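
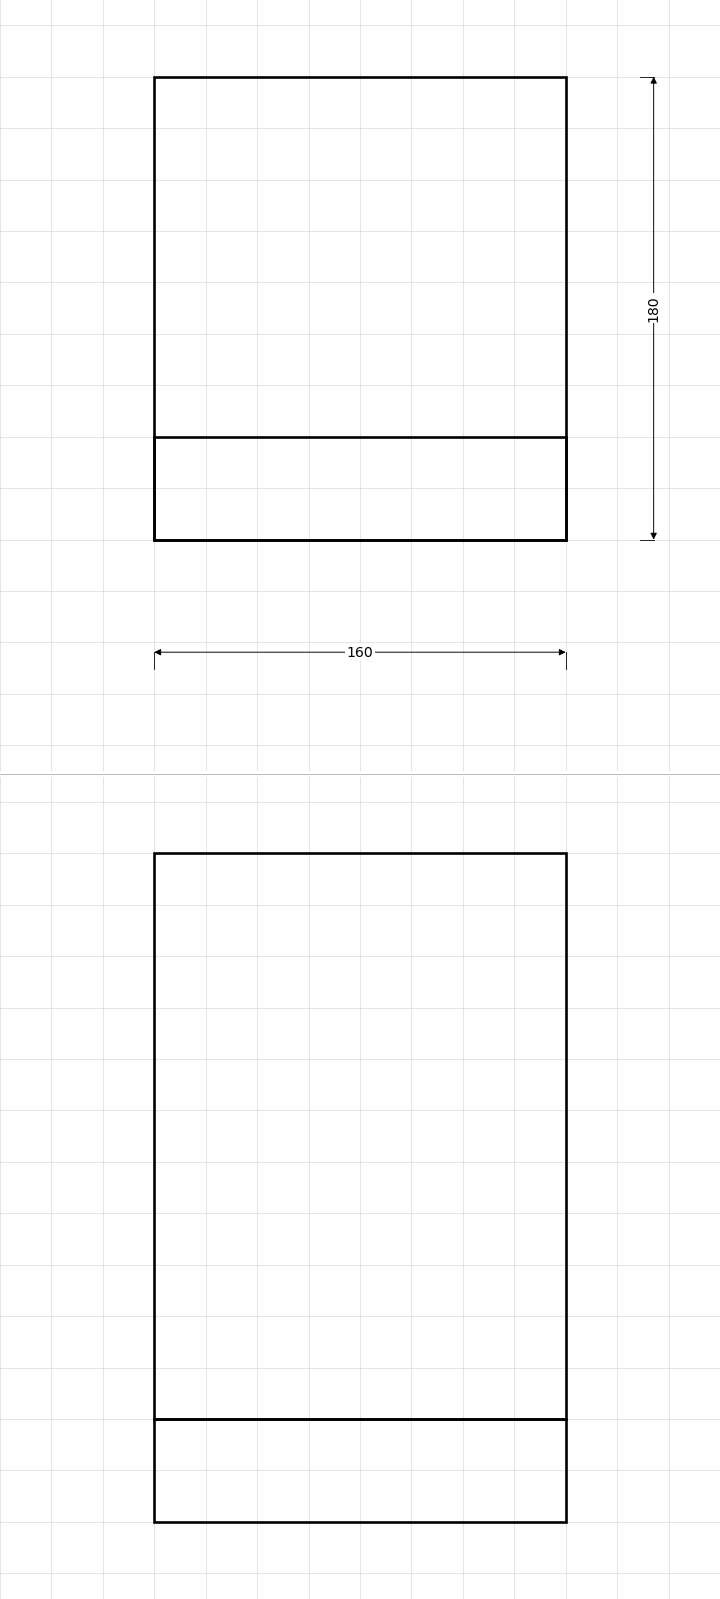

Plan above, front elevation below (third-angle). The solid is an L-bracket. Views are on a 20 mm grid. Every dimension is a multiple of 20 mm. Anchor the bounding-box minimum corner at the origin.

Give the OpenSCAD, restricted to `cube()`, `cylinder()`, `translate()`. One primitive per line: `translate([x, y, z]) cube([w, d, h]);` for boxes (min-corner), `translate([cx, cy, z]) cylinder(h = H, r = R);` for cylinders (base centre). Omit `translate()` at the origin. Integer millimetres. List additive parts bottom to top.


cube([160, 180, 40]);
translate([0, 0, 40]) cube([160, 40, 220]);


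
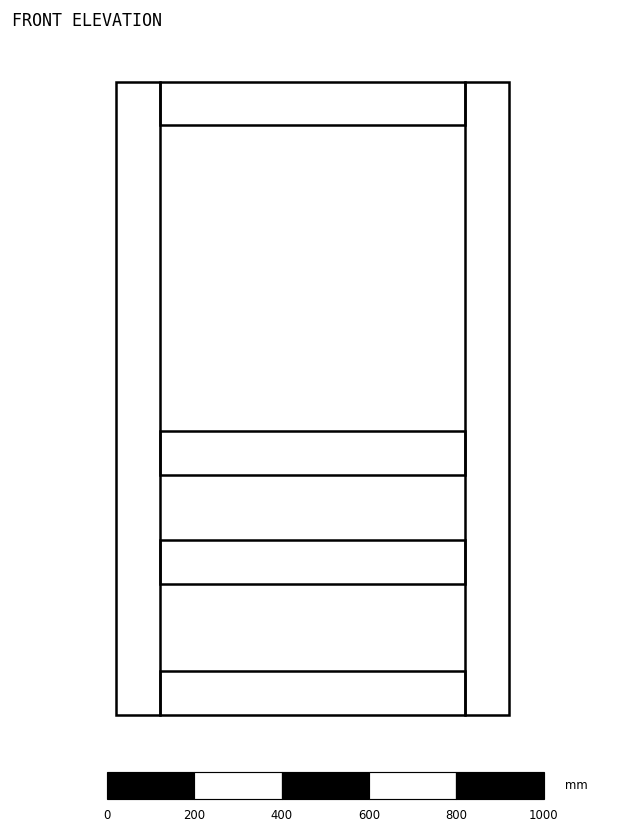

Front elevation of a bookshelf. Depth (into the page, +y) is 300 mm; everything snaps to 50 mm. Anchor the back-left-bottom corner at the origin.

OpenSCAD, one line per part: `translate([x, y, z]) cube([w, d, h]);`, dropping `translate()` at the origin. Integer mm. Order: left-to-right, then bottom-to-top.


cube([100, 300, 1450]);
translate([100, 0, 0]) cube([700, 300, 100]);
translate([100, 0, 300]) cube([700, 300, 100]);
translate([100, 0, 550]) cube([700, 300, 100]);
translate([100, 0, 1350]) cube([700, 300, 100]);
translate([800, 0, 0]) cube([100, 300, 1450]);


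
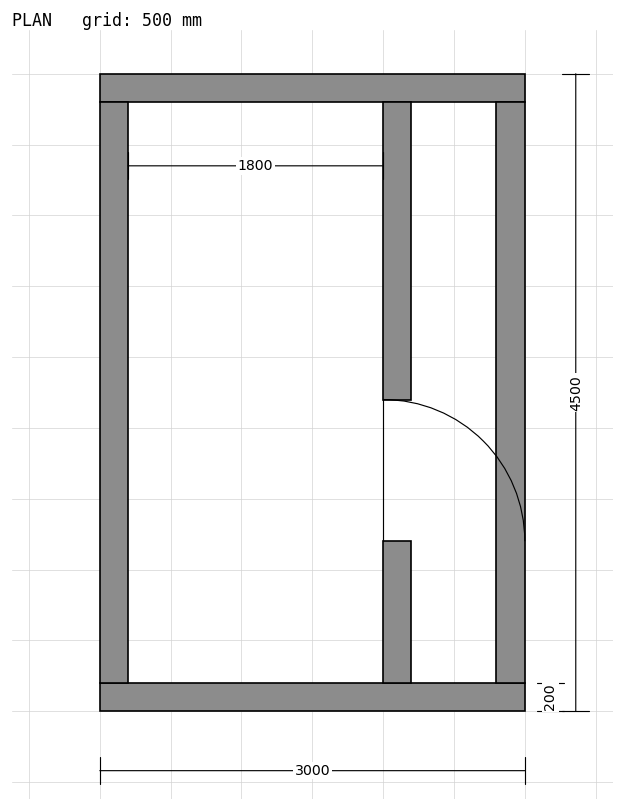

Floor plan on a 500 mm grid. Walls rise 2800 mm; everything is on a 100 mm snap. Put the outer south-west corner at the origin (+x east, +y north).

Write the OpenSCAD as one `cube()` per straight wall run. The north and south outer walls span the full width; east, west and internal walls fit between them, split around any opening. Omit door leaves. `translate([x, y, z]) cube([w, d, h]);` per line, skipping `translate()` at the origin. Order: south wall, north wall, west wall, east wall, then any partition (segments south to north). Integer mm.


cube([3000, 200, 2800]);
translate([0, 4300, 0]) cube([3000, 200, 2800]);
translate([0, 200, 0]) cube([200, 4100, 2800]);
translate([2800, 200, 0]) cube([200, 4100, 2800]);
translate([2000, 200, 0]) cube([200, 1000, 2800]);
translate([2000, 2200, 0]) cube([200, 2100, 2800]);


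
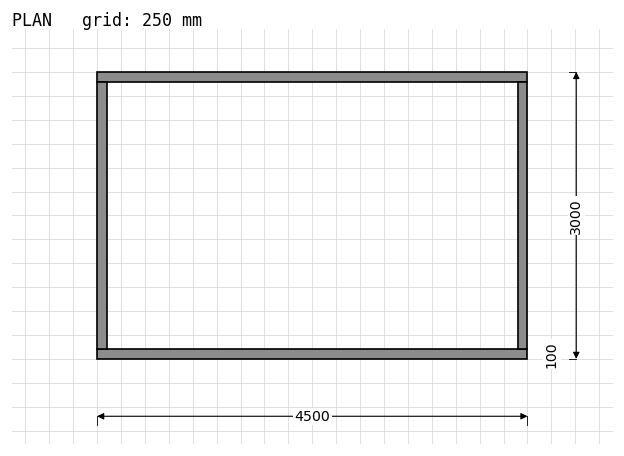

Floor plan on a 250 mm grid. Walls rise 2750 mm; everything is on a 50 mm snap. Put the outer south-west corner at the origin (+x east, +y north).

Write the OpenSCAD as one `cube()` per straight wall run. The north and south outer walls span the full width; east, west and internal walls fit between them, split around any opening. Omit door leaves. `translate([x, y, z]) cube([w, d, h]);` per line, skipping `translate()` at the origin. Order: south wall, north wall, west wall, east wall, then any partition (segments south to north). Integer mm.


cube([4500, 100, 2750]);
translate([0, 2900, 0]) cube([4500, 100, 2750]);
translate([0, 100, 0]) cube([100, 2800, 2750]);
translate([4400, 100, 0]) cube([100, 2800, 2750]);


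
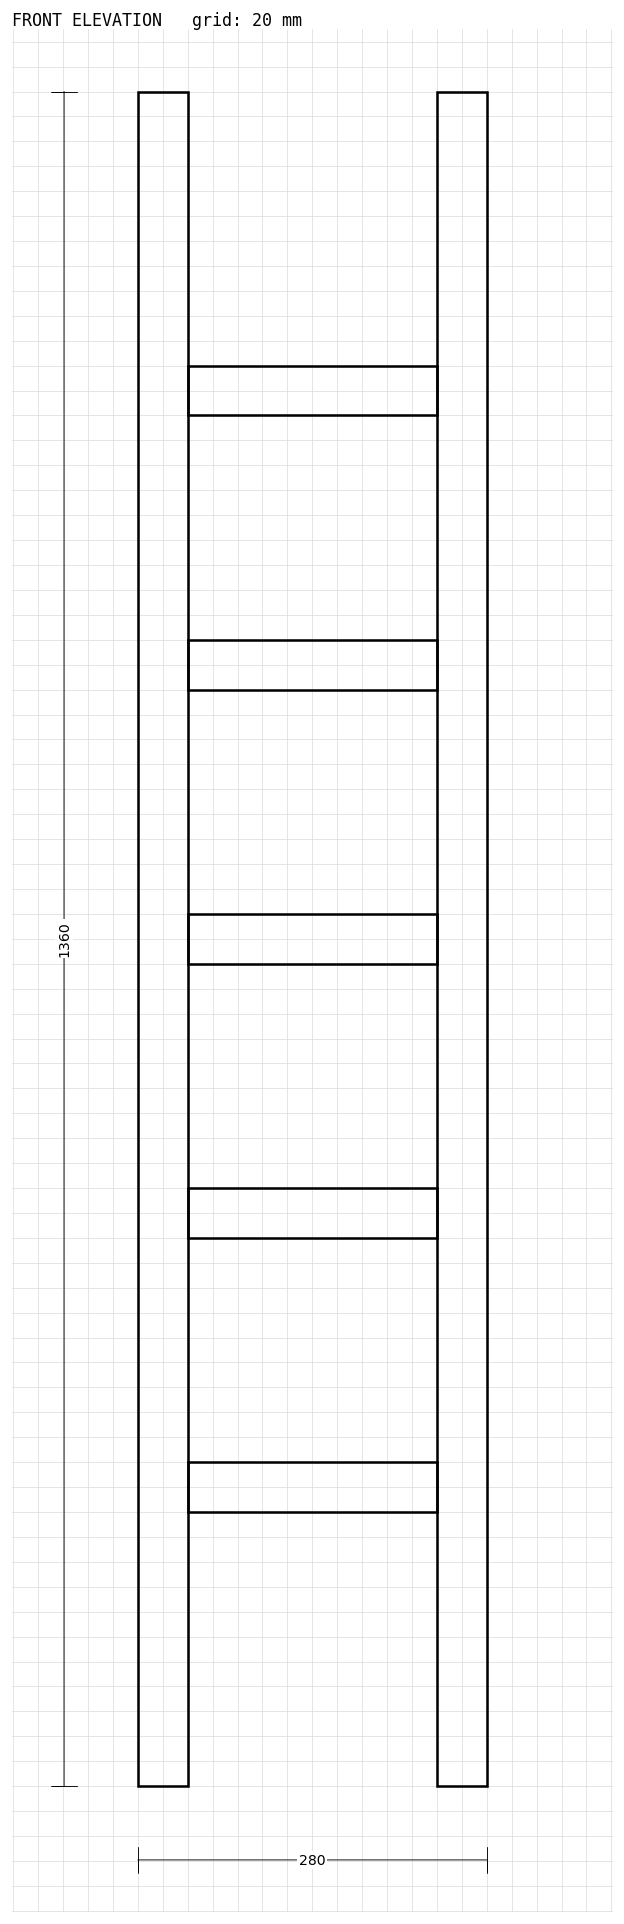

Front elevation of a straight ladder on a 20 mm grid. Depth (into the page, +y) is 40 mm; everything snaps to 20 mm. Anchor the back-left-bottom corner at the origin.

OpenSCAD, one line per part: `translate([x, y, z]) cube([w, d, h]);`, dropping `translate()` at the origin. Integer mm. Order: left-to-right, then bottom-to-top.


cube([40, 40, 1360]);
translate([40, 0, 220]) cube([200, 40, 40]);
translate([40, 0, 440]) cube([200, 40, 40]);
translate([40, 0, 660]) cube([200, 40, 40]);
translate([40, 0, 880]) cube([200, 40, 40]);
translate([40, 0, 1100]) cube([200, 40, 40]);
translate([240, 0, 0]) cube([40, 40, 1360]);


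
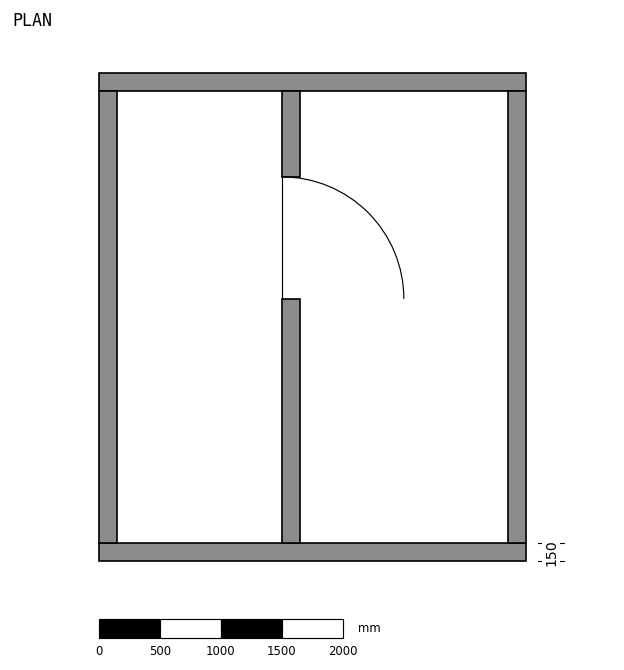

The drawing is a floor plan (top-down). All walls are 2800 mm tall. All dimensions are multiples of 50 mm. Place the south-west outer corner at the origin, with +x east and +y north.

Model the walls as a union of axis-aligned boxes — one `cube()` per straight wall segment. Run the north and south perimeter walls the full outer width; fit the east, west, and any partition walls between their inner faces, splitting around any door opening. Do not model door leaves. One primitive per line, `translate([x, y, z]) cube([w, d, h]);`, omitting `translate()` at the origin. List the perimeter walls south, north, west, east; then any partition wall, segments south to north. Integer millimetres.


cube([3500, 150, 2800]);
translate([0, 3850, 0]) cube([3500, 150, 2800]);
translate([0, 150, 0]) cube([150, 3700, 2800]);
translate([3350, 150, 0]) cube([150, 3700, 2800]);
translate([1500, 150, 0]) cube([150, 2000, 2800]);
translate([1500, 3150, 0]) cube([150, 700, 2800]);


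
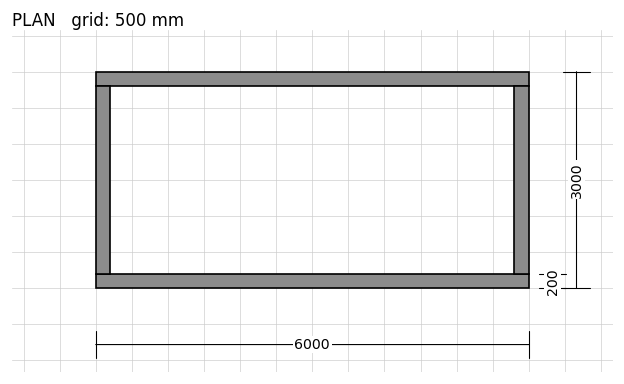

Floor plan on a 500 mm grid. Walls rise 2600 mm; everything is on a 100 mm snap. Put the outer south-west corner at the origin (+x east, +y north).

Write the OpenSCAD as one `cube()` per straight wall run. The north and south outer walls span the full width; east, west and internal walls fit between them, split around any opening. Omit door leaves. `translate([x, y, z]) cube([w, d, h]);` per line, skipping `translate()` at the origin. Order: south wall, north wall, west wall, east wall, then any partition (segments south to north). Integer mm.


cube([6000, 200, 2600]);
translate([0, 2800, 0]) cube([6000, 200, 2600]);
translate([0, 200, 0]) cube([200, 2600, 2600]);
translate([5800, 200, 0]) cube([200, 2600, 2600]);


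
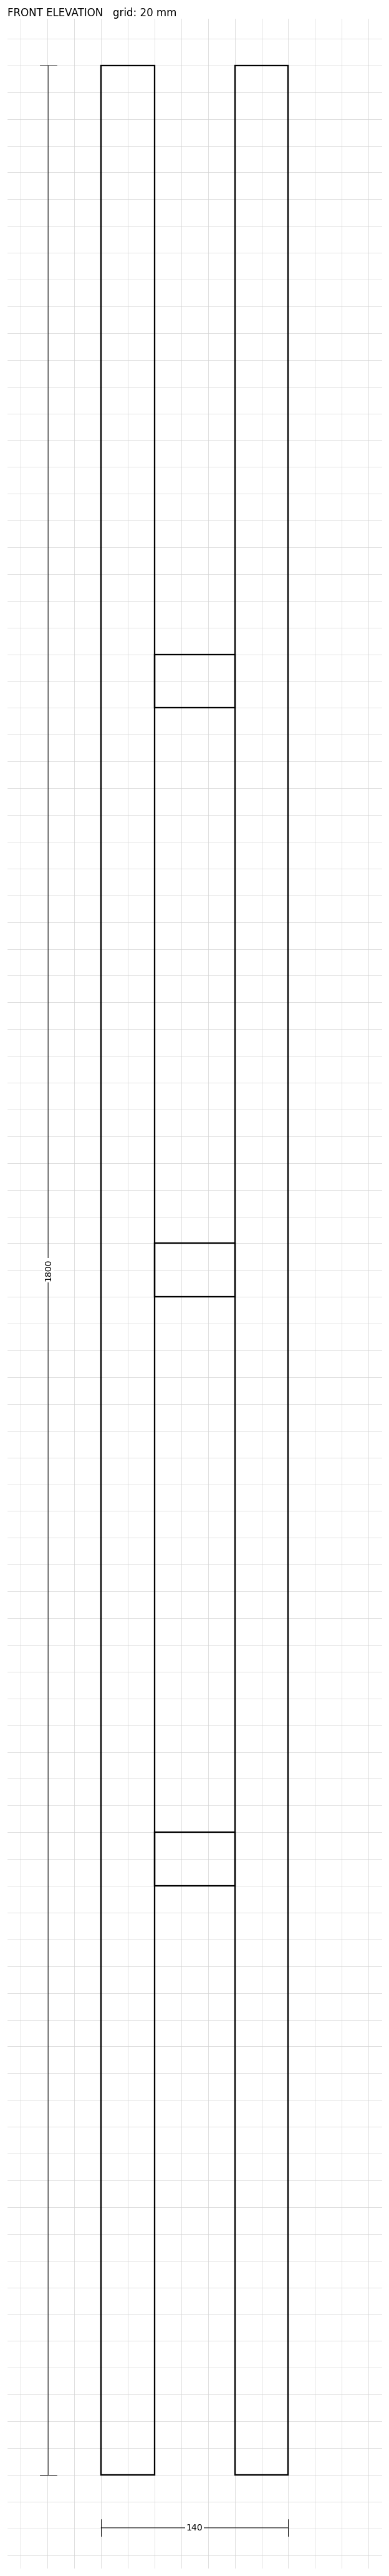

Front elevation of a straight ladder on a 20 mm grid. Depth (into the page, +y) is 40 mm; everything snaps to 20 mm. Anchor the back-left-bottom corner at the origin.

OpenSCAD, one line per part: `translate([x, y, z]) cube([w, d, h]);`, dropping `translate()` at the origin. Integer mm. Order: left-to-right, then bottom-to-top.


cube([40, 40, 1800]);
translate([40, 0, 440]) cube([60, 40, 40]);
translate([40, 0, 880]) cube([60, 40, 40]);
translate([40, 0, 1320]) cube([60, 40, 40]);
translate([100, 0, 0]) cube([40, 40, 1800]);


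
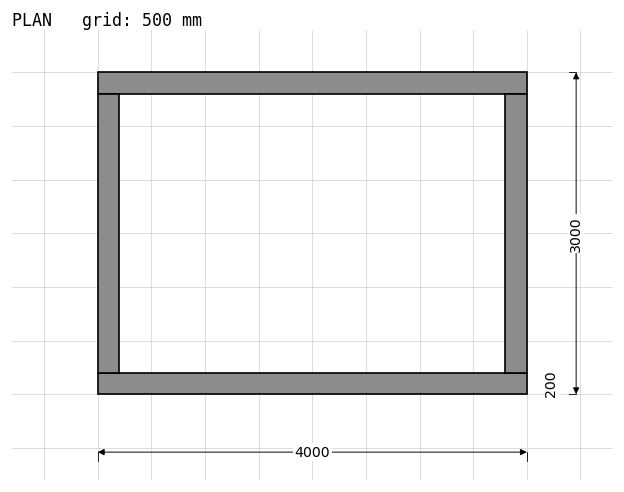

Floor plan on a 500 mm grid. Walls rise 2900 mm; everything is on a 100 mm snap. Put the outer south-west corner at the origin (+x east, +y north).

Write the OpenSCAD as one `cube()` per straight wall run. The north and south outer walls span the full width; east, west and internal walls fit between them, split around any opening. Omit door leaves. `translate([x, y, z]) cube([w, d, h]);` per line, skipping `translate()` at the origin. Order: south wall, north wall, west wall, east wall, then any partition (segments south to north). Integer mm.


cube([4000, 200, 2900]);
translate([0, 2800, 0]) cube([4000, 200, 2900]);
translate([0, 200, 0]) cube([200, 2600, 2900]);
translate([3800, 200, 0]) cube([200, 2600, 2900]);


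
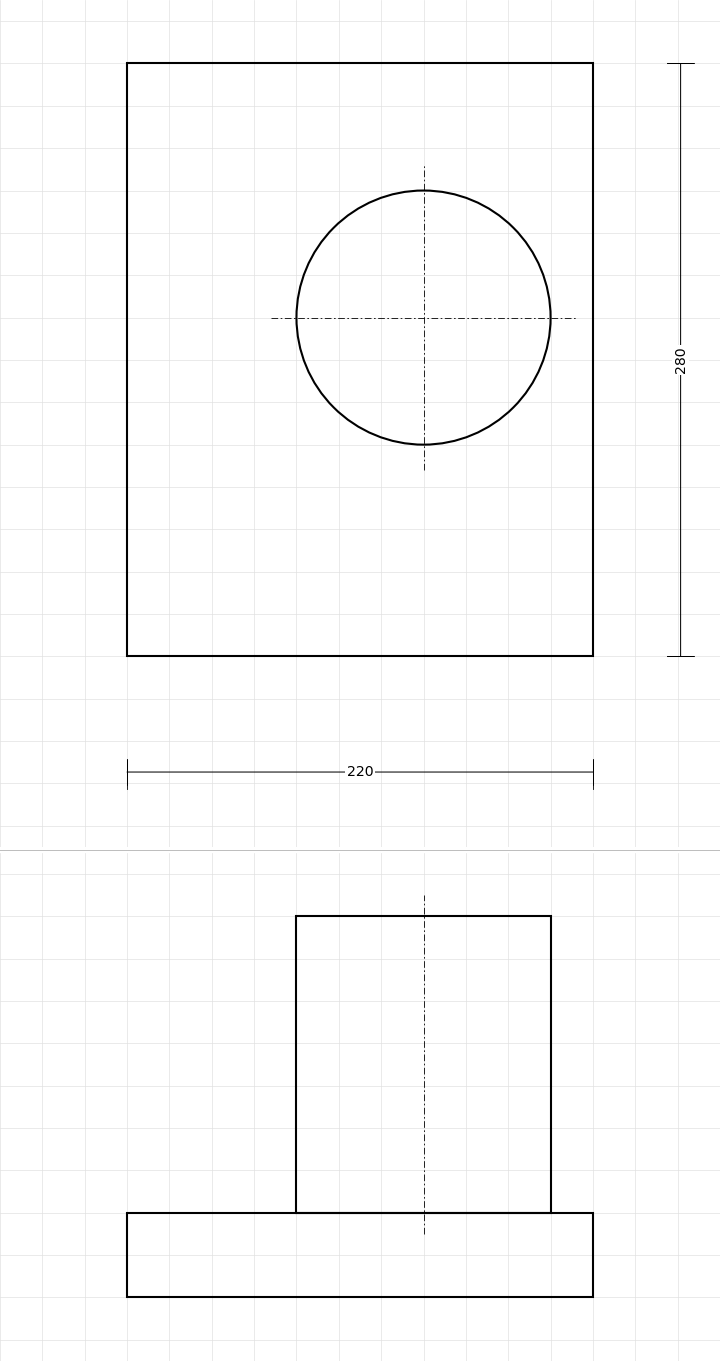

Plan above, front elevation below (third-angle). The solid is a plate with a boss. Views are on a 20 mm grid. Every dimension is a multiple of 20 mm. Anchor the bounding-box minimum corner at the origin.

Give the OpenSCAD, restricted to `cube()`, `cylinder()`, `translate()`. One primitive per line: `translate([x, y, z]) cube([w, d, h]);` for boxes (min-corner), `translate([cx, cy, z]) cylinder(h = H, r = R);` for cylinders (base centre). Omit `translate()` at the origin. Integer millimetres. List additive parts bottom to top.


cube([220, 280, 40]);
translate([140, 160, 40]) cylinder(h = 140, r = 60);


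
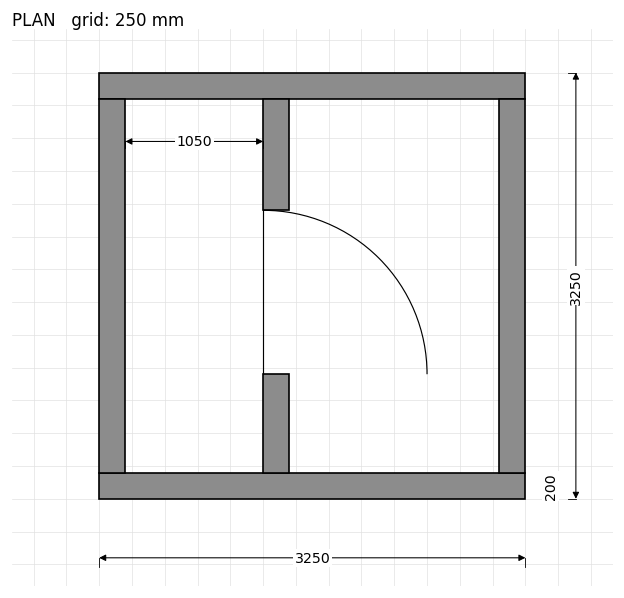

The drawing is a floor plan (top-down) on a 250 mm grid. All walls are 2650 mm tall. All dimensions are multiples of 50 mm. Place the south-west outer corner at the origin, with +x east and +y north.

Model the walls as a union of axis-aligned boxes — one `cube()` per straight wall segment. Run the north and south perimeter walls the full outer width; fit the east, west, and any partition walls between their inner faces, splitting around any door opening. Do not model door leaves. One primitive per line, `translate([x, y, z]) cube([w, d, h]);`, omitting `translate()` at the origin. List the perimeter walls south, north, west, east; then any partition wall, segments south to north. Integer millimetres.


cube([3250, 200, 2650]);
translate([0, 3050, 0]) cube([3250, 200, 2650]);
translate([0, 200, 0]) cube([200, 2850, 2650]);
translate([3050, 200, 0]) cube([200, 2850, 2650]);
translate([1250, 200, 0]) cube([200, 750, 2650]);
translate([1250, 2200, 0]) cube([200, 850, 2650]);


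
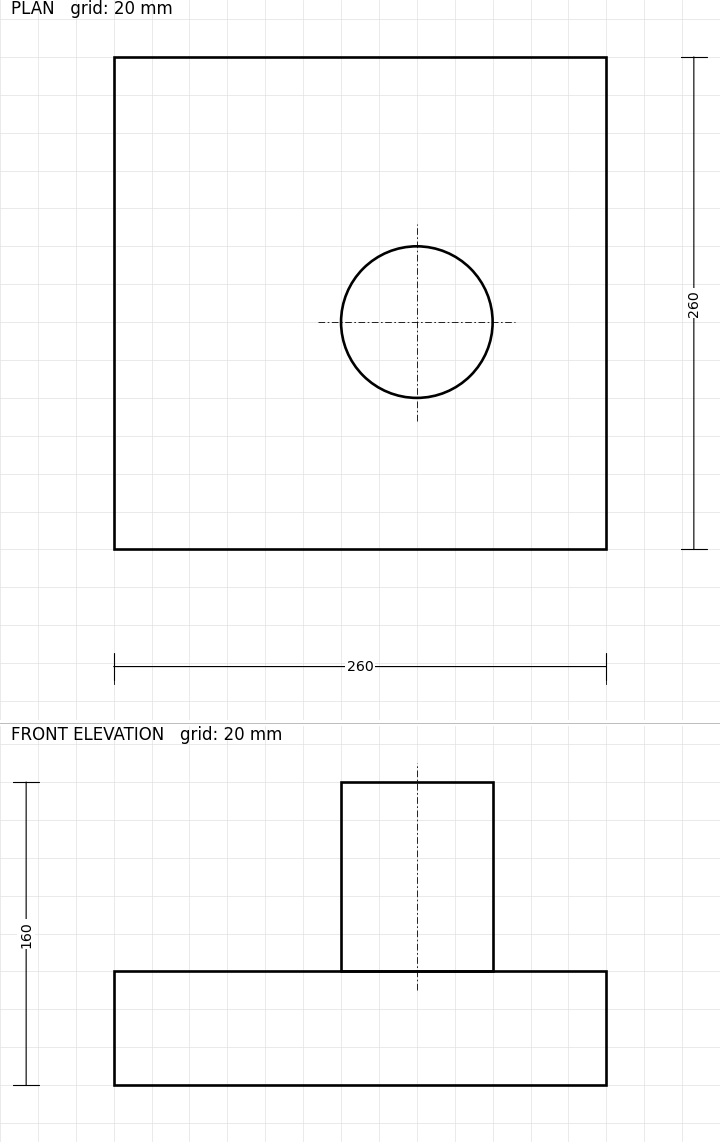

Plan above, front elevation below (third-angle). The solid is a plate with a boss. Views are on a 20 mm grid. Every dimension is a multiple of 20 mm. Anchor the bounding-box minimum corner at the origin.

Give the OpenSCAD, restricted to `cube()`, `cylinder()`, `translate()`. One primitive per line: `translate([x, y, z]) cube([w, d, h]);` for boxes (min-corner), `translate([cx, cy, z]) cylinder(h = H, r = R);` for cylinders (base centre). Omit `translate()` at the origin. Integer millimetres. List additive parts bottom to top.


cube([260, 260, 60]);
translate([160, 120, 60]) cylinder(h = 100, r = 40);


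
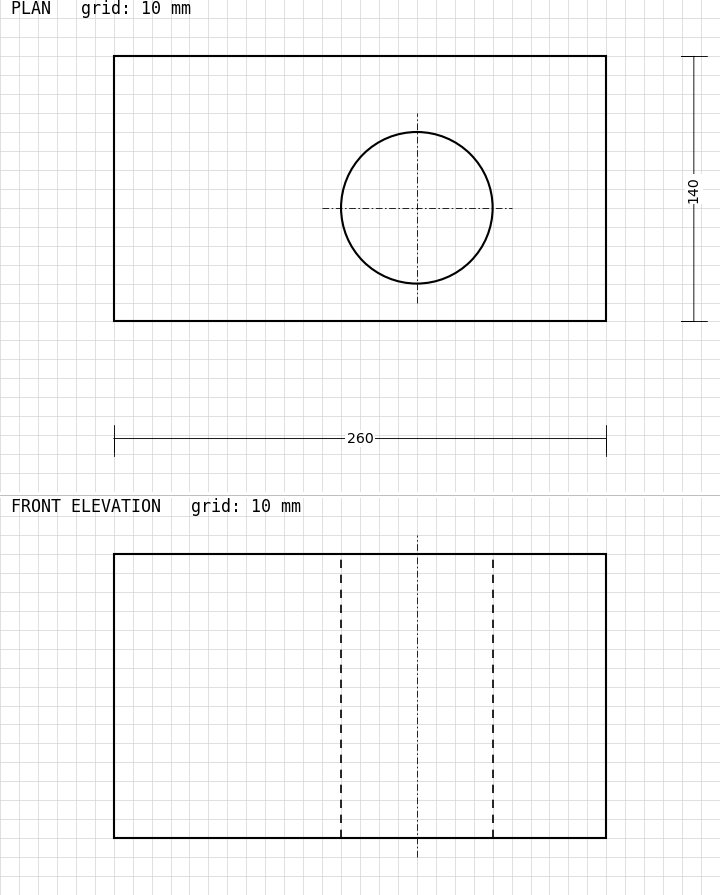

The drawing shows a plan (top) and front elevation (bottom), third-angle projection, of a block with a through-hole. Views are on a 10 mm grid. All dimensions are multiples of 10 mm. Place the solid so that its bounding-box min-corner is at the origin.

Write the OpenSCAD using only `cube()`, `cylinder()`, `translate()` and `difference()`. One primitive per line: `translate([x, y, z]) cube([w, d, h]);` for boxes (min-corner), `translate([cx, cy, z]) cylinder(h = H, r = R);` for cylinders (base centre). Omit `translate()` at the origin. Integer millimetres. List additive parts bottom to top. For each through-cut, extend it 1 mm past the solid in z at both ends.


difference() {
  cube([260, 140, 150]);
  translate([160, 60, -1]) cylinder(h = 152, r = 40);
}


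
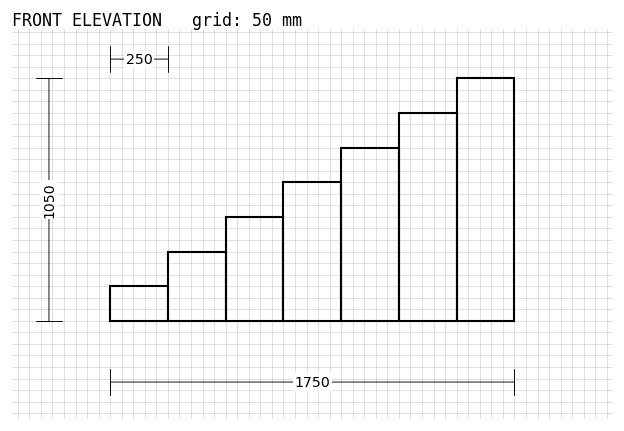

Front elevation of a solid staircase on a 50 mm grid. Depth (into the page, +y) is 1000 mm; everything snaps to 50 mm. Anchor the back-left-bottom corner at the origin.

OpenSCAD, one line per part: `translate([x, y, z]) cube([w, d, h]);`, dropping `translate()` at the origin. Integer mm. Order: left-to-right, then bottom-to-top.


cube([250, 1000, 150]);
translate([250, 0, 0]) cube([250, 1000, 300]);
translate([500, 0, 0]) cube([250, 1000, 450]);
translate([750, 0, 0]) cube([250, 1000, 600]);
translate([1000, 0, 0]) cube([250, 1000, 750]);
translate([1250, 0, 0]) cube([250, 1000, 900]);
translate([1500, 0, 0]) cube([250, 1000, 1050]);


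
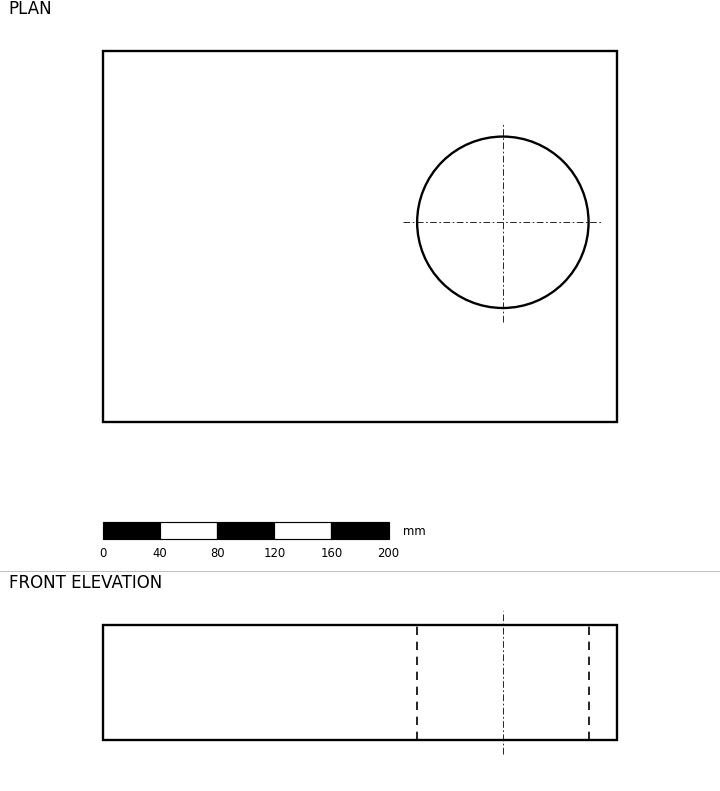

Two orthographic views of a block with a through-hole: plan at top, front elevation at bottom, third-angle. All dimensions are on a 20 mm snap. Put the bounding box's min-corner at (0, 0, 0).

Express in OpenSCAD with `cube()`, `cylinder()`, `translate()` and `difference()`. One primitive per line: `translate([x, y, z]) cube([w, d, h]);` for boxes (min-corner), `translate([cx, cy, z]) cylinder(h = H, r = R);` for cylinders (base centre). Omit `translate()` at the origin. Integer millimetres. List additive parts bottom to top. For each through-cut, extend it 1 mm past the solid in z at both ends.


difference() {
  cube([360, 260, 80]);
  translate([280, 140, -1]) cylinder(h = 82, r = 60);
}


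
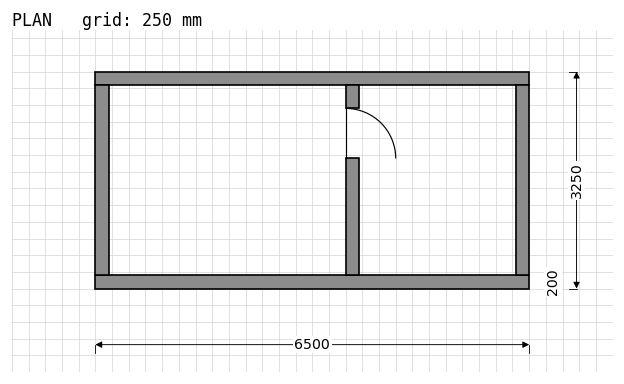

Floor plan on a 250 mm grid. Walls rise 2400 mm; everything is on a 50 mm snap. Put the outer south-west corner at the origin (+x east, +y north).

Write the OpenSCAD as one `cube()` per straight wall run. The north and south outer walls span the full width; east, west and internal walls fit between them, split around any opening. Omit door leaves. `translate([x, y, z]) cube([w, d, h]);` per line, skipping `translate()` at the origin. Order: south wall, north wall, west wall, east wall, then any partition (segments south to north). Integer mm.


cube([6500, 200, 2400]);
translate([0, 3050, 0]) cube([6500, 200, 2400]);
translate([0, 200, 0]) cube([200, 2850, 2400]);
translate([6300, 200, 0]) cube([200, 2850, 2400]);
translate([3750, 200, 0]) cube([200, 1750, 2400]);
translate([3750, 2700, 0]) cube([200, 350, 2400]);


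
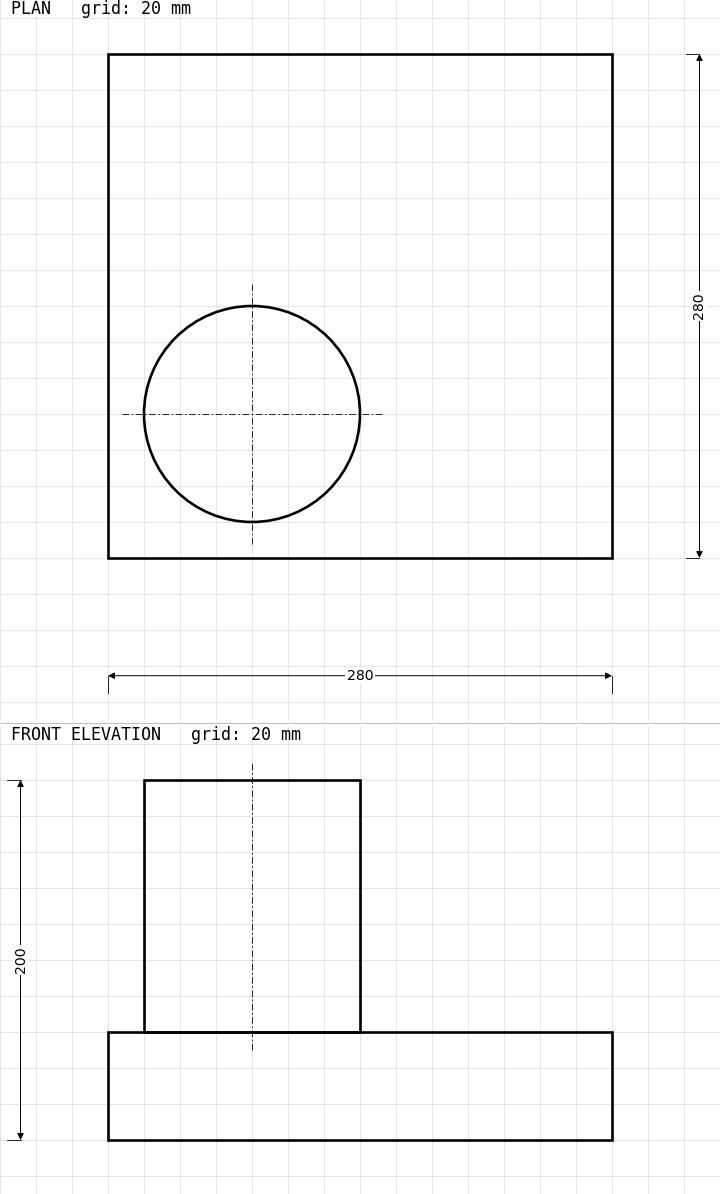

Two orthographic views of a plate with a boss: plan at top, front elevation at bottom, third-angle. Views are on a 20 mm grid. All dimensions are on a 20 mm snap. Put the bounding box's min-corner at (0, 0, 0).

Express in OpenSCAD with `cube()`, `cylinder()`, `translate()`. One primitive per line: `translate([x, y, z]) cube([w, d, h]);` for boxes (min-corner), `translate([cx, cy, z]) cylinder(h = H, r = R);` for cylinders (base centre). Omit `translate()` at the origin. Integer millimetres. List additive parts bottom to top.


cube([280, 280, 60]);
translate([80, 80, 60]) cylinder(h = 140, r = 60);


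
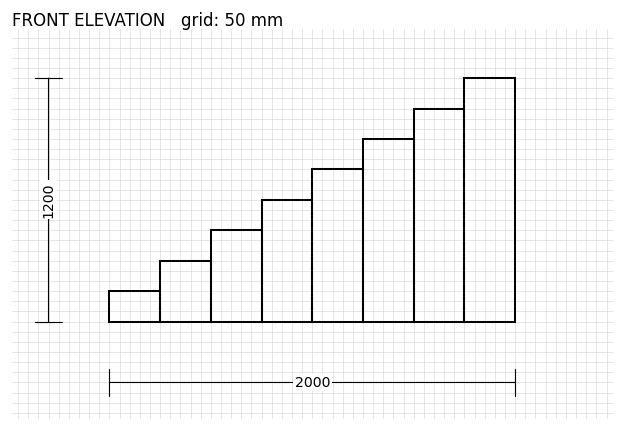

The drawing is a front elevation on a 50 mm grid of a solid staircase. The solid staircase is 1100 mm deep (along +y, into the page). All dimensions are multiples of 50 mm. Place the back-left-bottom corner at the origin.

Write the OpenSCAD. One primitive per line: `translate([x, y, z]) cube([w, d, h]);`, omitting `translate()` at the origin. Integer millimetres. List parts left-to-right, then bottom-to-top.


cube([250, 1100, 150]);
translate([250, 0, 0]) cube([250, 1100, 300]);
translate([500, 0, 0]) cube([250, 1100, 450]);
translate([750, 0, 0]) cube([250, 1100, 600]);
translate([1000, 0, 0]) cube([250, 1100, 750]);
translate([1250, 0, 0]) cube([250, 1100, 900]);
translate([1500, 0, 0]) cube([250, 1100, 1050]);
translate([1750, 0, 0]) cube([250, 1100, 1200]);


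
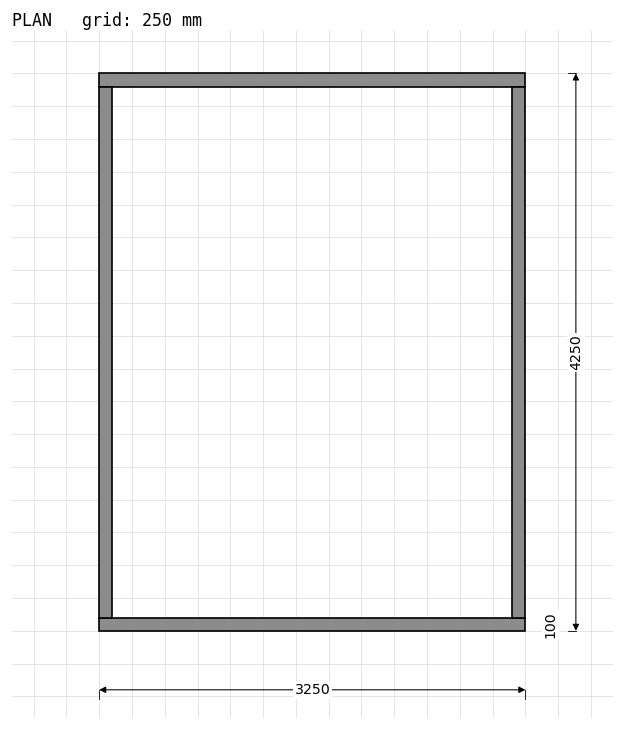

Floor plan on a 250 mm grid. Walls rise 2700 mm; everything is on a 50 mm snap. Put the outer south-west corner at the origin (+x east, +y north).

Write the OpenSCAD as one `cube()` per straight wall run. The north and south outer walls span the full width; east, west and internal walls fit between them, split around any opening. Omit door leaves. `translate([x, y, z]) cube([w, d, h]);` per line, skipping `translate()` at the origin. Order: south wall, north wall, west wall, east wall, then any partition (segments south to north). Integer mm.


cube([3250, 100, 2700]);
translate([0, 4150, 0]) cube([3250, 100, 2700]);
translate([0, 100, 0]) cube([100, 4050, 2700]);
translate([3150, 100, 0]) cube([100, 4050, 2700]);


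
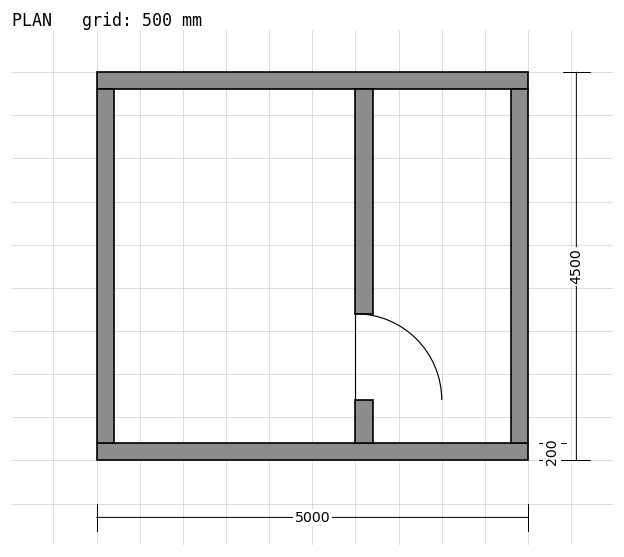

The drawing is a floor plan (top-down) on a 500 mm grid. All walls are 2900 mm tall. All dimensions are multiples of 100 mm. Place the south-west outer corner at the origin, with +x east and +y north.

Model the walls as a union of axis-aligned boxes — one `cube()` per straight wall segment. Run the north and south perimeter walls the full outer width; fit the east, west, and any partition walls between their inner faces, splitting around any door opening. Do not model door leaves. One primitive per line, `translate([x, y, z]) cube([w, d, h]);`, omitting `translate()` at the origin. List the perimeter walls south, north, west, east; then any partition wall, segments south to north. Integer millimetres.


cube([5000, 200, 2900]);
translate([0, 4300, 0]) cube([5000, 200, 2900]);
translate([0, 200, 0]) cube([200, 4100, 2900]);
translate([4800, 200, 0]) cube([200, 4100, 2900]);
translate([3000, 200, 0]) cube([200, 500, 2900]);
translate([3000, 1700, 0]) cube([200, 2600, 2900]);


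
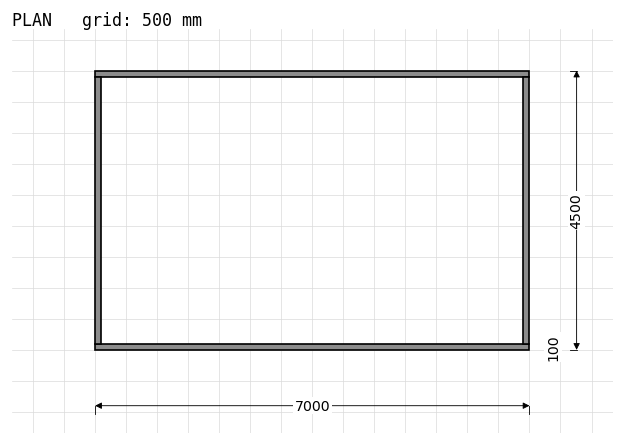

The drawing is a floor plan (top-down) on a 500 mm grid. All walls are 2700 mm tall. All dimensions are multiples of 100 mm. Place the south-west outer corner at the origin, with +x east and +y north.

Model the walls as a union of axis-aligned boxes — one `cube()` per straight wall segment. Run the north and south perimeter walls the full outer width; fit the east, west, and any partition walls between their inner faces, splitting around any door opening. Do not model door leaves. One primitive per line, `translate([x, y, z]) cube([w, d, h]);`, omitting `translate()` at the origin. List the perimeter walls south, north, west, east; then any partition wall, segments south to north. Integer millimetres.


cube([7000, 100, 2700]);
translate([0, 4400, 0]) cube([7000, 100, 2700]);
translate([0, 100, 0]) cube([100, 4300, 2700]);
translate([6900, 100, 0]) cube([100, 4300, 2700]);


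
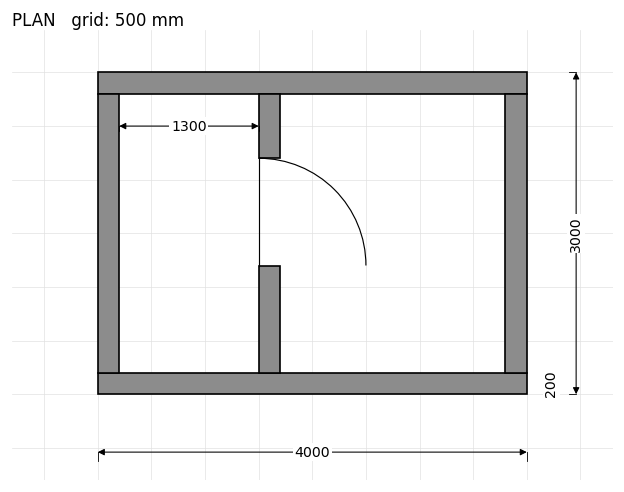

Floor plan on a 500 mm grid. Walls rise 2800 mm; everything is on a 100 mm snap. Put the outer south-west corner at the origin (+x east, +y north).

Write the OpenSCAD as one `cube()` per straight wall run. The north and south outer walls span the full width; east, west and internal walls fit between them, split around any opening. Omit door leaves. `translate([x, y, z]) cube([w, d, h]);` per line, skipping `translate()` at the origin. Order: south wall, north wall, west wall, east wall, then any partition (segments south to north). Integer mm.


cube([4000, 200, 2800]);
translate([0, 2800, 0]) cube([4000, 200, 2800]);
translate([0, 200, 0]) cube([200, 2600, 2800]);
translate([3800, 200, 0]) cube([200, 2600, 2800]);
translate([1500, 200, 0]) cube([200, 1000, 2800]);
translate([1500, 2200, 0]) cube([200, 600, 2800]);


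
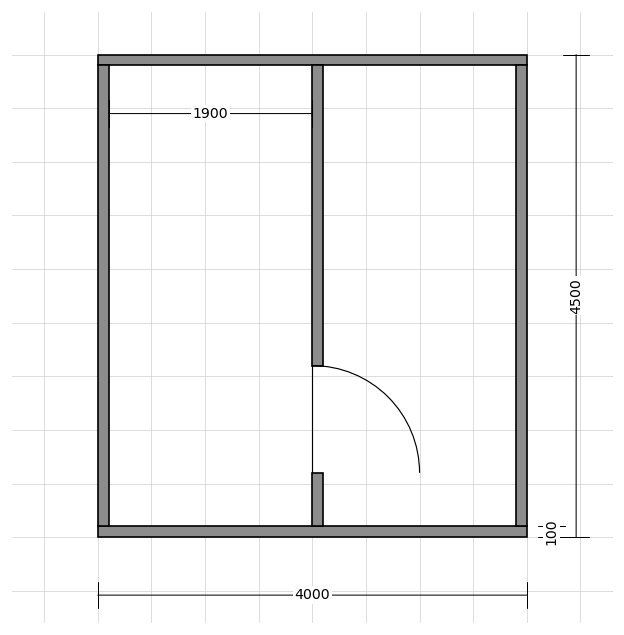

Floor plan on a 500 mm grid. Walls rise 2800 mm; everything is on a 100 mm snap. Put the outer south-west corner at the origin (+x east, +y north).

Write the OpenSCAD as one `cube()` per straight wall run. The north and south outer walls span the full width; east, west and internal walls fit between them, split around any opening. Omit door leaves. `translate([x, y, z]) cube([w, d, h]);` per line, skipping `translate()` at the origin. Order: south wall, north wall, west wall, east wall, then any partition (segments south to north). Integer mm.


cube([4000, 100, 2800]);
translate([0, 4400, 0]) cube([4000, 100, 2800]);
translate([0, 100, 0]) cube([100, 4300, 2800]);
translate([3900, 100, 0]) cube([100, 4300, 2800]);
translate([2000, 100, 0]) cube([100, 500, 2800]);
translate([2000, 1600, 0]) cube([100, 2800, 2800]);


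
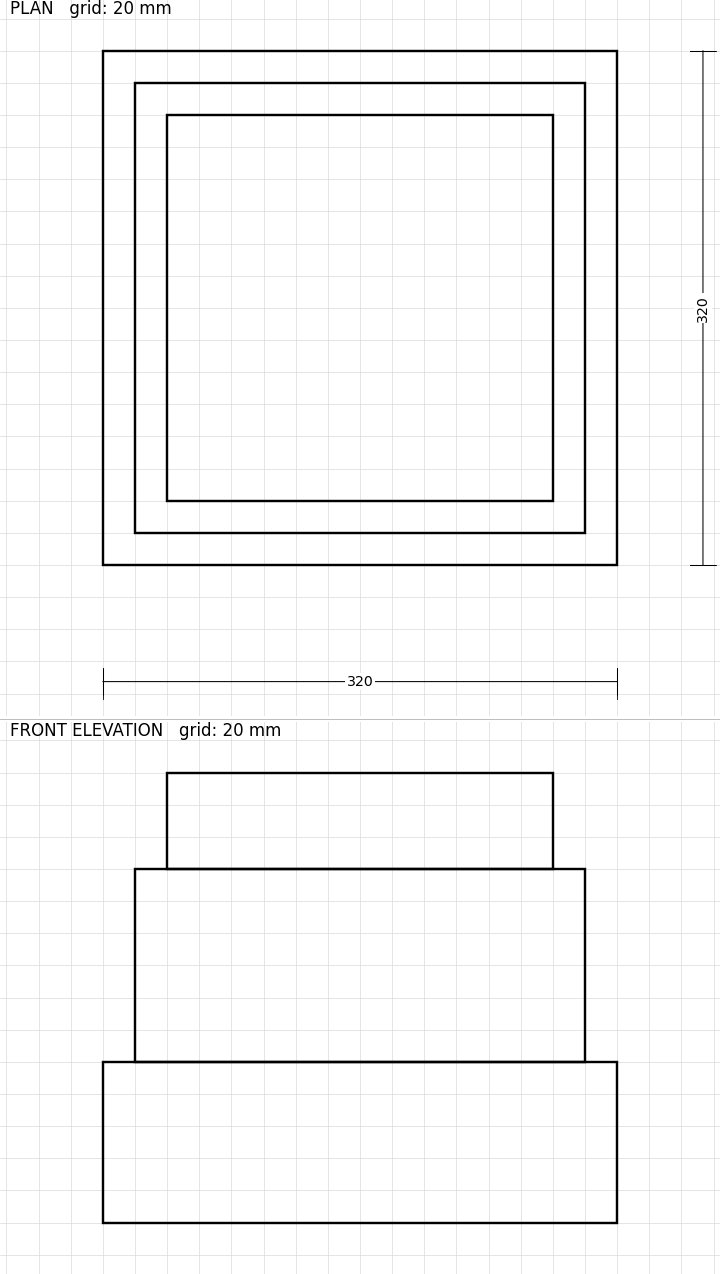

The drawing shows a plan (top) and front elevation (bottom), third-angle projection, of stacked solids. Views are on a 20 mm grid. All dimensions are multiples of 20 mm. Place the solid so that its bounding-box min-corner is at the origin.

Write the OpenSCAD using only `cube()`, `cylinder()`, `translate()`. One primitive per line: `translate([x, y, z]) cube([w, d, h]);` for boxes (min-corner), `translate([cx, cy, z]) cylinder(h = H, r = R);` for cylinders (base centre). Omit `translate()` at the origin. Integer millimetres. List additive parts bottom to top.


cube([320, 320, 100]);
translate([20, 20, 100]) cube([280, 280, 120]);
translate([40, 40, 220]) cube([240, 240, 60]);


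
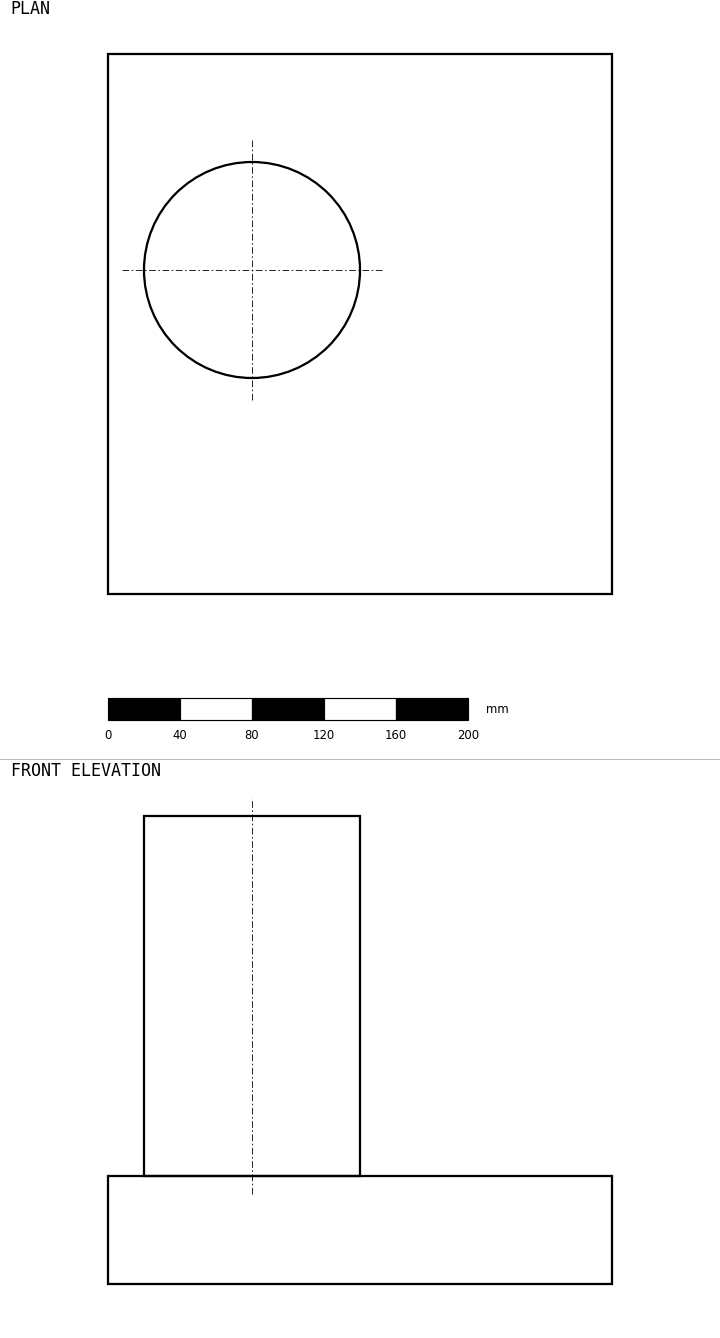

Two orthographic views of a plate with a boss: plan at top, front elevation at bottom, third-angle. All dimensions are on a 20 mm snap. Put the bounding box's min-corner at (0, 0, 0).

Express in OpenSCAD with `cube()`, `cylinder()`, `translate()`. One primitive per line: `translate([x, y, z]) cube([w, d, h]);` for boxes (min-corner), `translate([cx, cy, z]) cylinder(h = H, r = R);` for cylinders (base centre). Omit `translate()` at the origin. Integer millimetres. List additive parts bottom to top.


cube([280, 300, 60]);
translate([80, 180, 60]) cylinder(h = 200, r = 60);


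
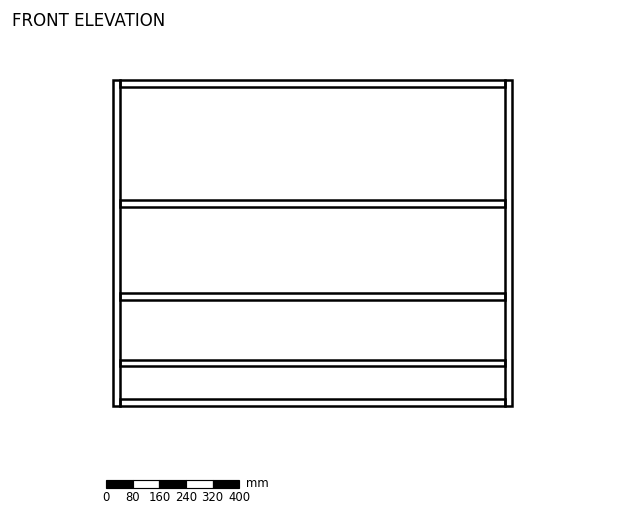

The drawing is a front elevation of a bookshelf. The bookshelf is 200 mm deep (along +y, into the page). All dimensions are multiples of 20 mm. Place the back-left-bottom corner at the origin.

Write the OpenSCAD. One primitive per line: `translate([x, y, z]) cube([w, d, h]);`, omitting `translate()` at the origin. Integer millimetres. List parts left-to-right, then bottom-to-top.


cube([20, 200, 980]);
translate([20, 0, 0]) cube([1160, 200, 20]);
translate([20, 0, 120]) cube([1160, 200, 20]);
translate([20, 0, 320]) cube([1160, 200, 20]);
translate([20, 0, 600]) cube([1160, 200, 20]);
translate([20, 0, 960]) cube([1160, 200, 20]);
translate([1180, 0, 0]) cube([20, 200, 980]);


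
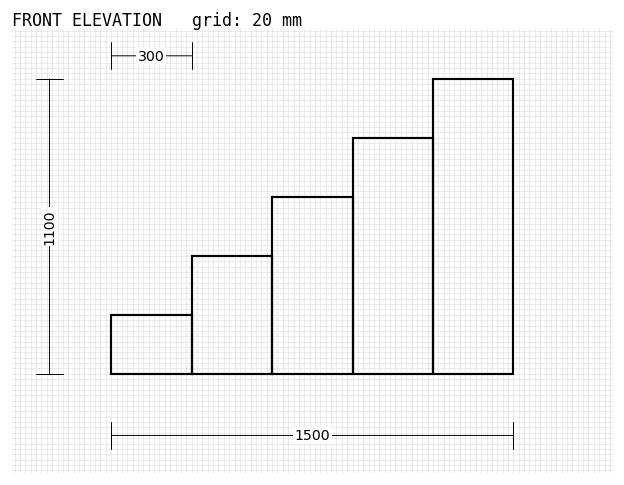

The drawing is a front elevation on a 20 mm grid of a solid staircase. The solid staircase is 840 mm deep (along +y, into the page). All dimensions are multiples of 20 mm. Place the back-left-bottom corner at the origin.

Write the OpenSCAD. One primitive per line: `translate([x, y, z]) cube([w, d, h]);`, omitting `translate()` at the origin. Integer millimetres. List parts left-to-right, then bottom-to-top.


cube([300, 840, 220]);
translate([300, 0, 0]) cube([300, 840, 440]);
translate([600, 0, 0]) cube([300, 840, 660]);
translate([900, 0, 0]) cube([300, 840, 880]);
translate([1200, 0, 0]) cube([300, 840, 1100]);


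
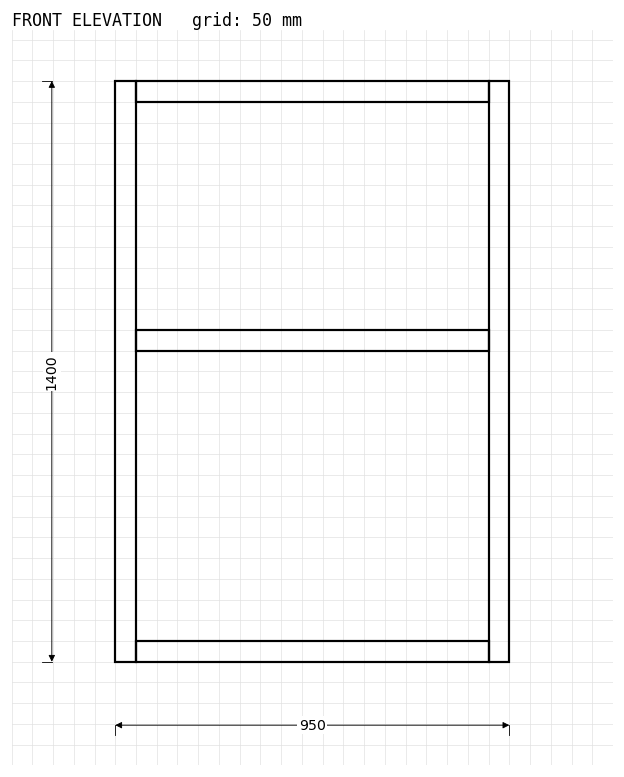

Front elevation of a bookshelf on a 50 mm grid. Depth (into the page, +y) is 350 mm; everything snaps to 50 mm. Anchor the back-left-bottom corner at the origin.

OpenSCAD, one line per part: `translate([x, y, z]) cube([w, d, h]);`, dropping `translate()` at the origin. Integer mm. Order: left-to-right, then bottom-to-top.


cube([50, 350, 1400]);
translate([50, 0, 0]) cube([850, 350, 50]);
translate([50, 0, 750]) cube([850, 350, 50]);
translate([50, 0, 1350]) cube([850, 350, 50]);
translate([900, 0, 0]) cube([50, 350, 1400]);


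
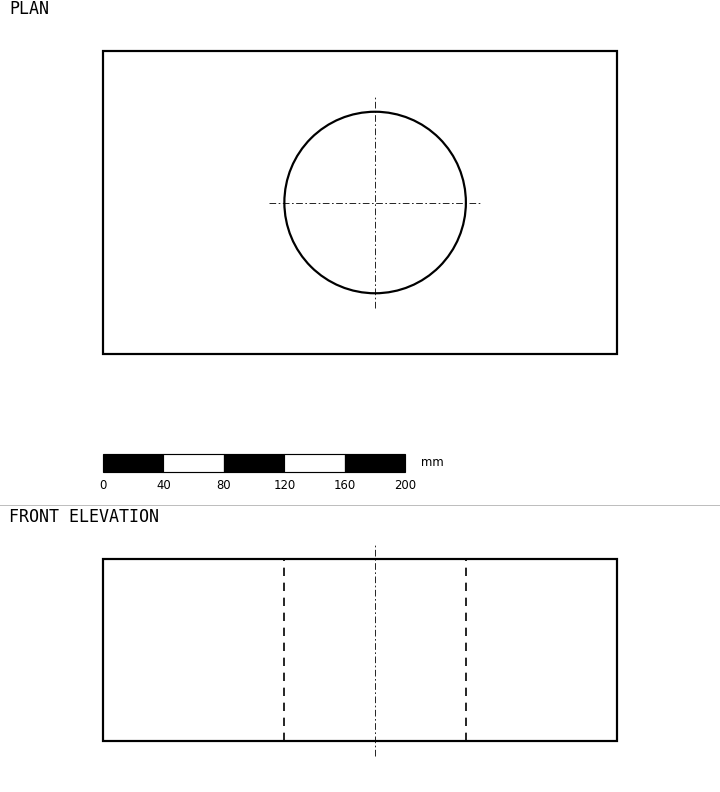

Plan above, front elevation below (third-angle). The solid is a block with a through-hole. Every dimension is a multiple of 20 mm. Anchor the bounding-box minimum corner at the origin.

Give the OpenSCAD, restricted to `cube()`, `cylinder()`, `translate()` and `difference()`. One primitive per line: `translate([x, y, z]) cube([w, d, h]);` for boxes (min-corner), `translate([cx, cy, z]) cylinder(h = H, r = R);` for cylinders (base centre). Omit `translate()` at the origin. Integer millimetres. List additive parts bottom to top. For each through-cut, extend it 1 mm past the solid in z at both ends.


difference() {
  cube([340, 200, 120]);
  translate([180, 100, -1]) cylinder(h = 122, r = 60);
}


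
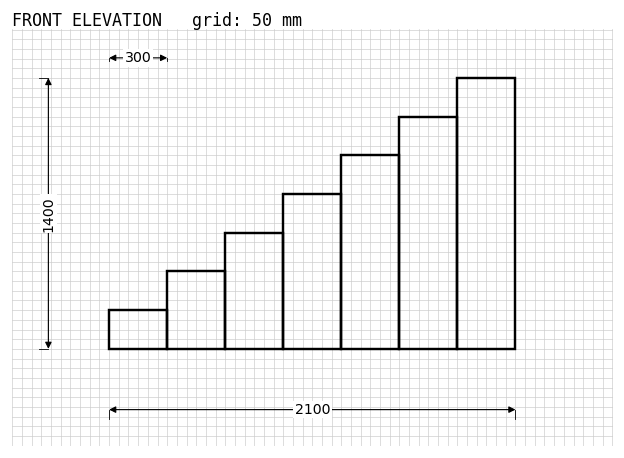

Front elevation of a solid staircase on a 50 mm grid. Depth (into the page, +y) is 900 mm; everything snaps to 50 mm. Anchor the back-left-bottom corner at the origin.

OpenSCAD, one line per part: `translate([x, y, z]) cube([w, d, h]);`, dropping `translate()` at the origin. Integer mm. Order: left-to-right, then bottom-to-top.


cube([300, 900, 200]);
translate([300, 0, 0]) cube([300, 900, 400]);
translate([600, 0, 0]) cube([300, 900, 600]);
translate([900, 0, 0]) cube([300, 900, 800]);
translate([1200, 0, 0]) cube([300, 900, 1000]);
translate([1500, 0, 0]) cube([300, 900, 1200]);
translate([1800, 0, 0]) cube([300, 900, 1400]);


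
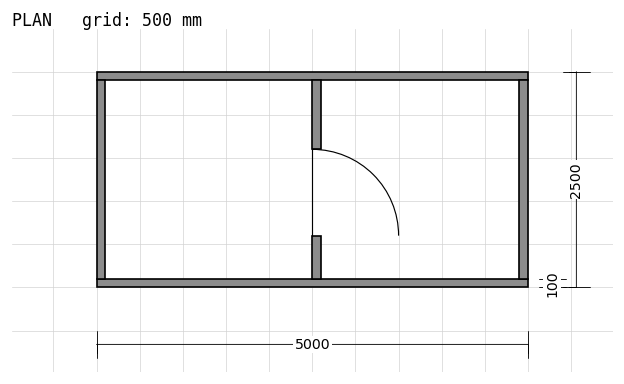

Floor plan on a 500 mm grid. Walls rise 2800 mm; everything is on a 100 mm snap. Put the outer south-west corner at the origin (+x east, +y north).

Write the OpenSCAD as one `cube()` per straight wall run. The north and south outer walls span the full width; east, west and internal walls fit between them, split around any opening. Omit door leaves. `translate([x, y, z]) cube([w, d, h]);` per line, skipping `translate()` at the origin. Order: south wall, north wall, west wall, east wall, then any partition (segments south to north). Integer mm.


cube([5000, 100, 2800]);
translate([0, 2400, 0]) cube([5000, 100, 2800]);
translate([0, 100, 0]) cube([100, 2300, 2800]);
translate([4900, 100, 0]) cube([100, 2300, 2800]);
translate([2500, 100, 0]) cube([100, 500, 2800]);
translate([2500, 1600, 0]) cube([100, 800, 2800]);


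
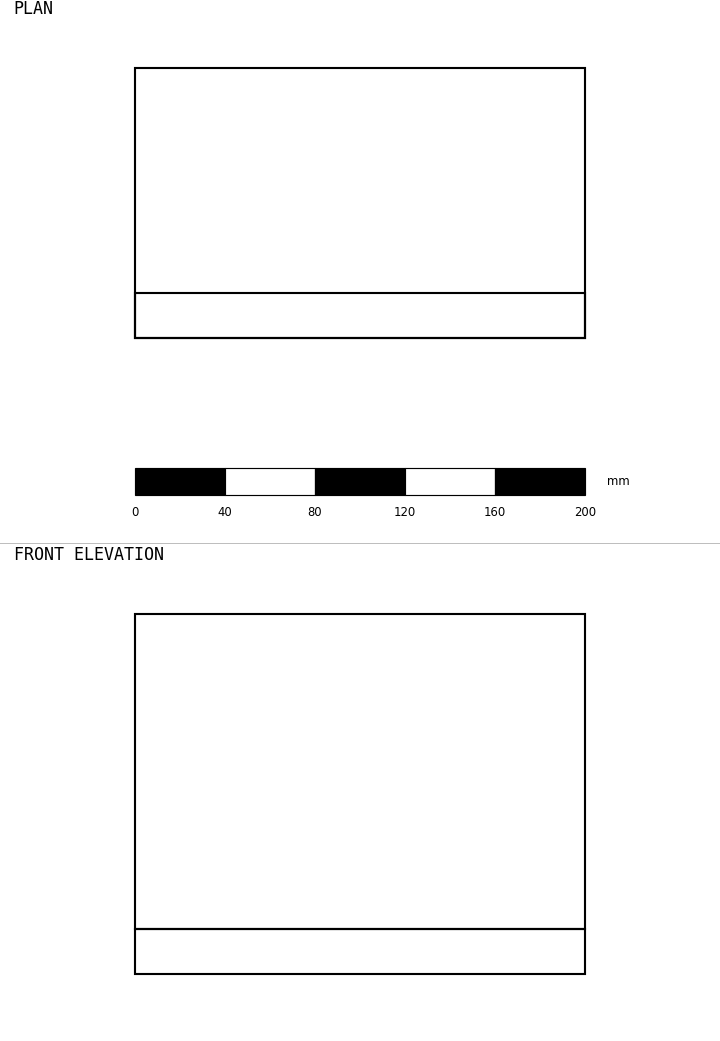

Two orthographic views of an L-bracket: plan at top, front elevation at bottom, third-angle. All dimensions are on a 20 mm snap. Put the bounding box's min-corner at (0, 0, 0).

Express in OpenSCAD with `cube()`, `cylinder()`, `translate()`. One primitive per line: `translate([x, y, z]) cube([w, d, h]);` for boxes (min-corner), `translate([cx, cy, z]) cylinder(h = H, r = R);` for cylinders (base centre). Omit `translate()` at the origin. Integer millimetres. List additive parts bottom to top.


cube([200, 120, 20]);
translate([0, 0, 20]) cube([200, 20, 140]);


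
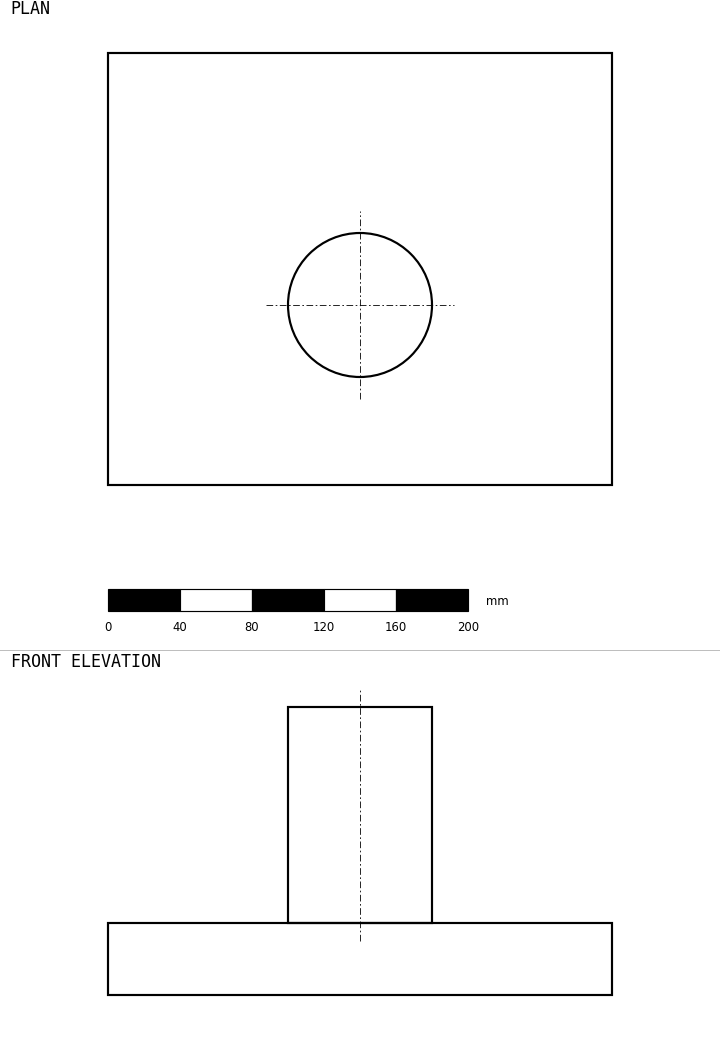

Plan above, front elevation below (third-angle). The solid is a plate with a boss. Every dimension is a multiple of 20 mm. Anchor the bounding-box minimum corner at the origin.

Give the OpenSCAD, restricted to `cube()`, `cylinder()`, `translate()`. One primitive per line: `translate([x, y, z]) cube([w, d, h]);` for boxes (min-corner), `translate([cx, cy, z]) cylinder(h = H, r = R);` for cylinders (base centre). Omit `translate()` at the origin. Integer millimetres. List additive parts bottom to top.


cube([280, 240, 40]);
translate([140, 100, 40]) cylinder(h = 120, r = 40);


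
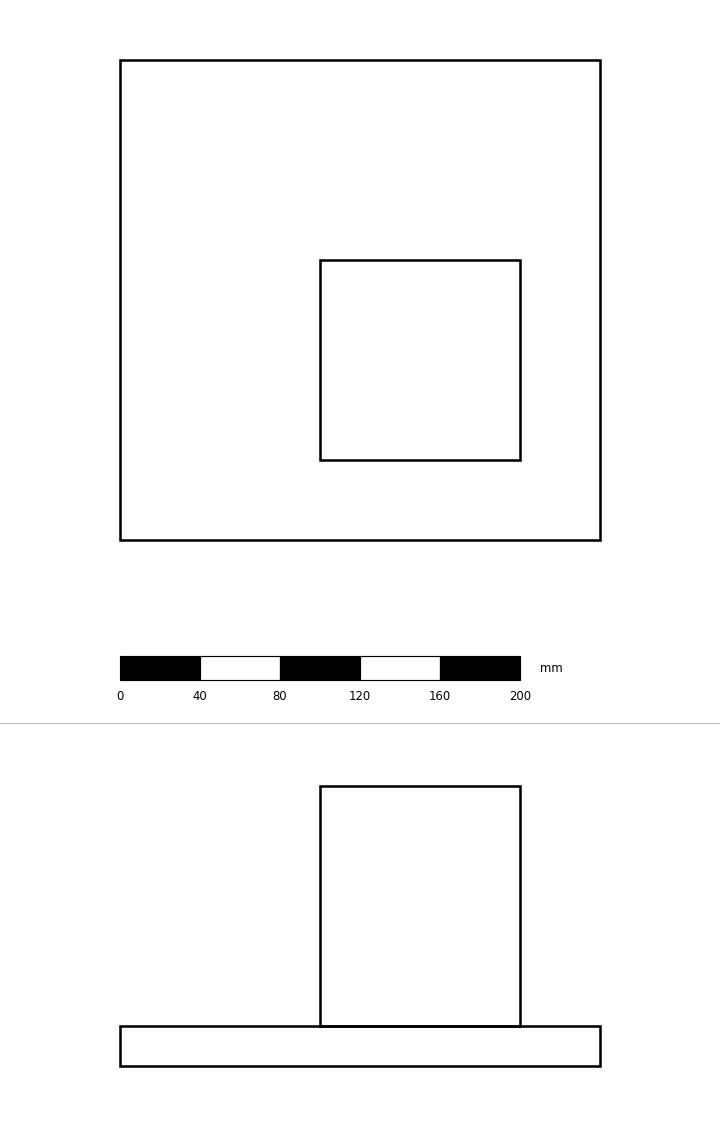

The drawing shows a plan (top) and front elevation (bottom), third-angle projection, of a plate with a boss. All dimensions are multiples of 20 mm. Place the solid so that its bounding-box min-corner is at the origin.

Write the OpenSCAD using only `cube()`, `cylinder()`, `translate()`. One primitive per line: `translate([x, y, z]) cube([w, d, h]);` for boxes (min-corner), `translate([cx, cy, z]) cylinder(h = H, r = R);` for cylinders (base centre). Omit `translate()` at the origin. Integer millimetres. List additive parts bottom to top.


cube([240, 240, 20]);
translate([100, 40, 20]) cube([100, 100, 120]);


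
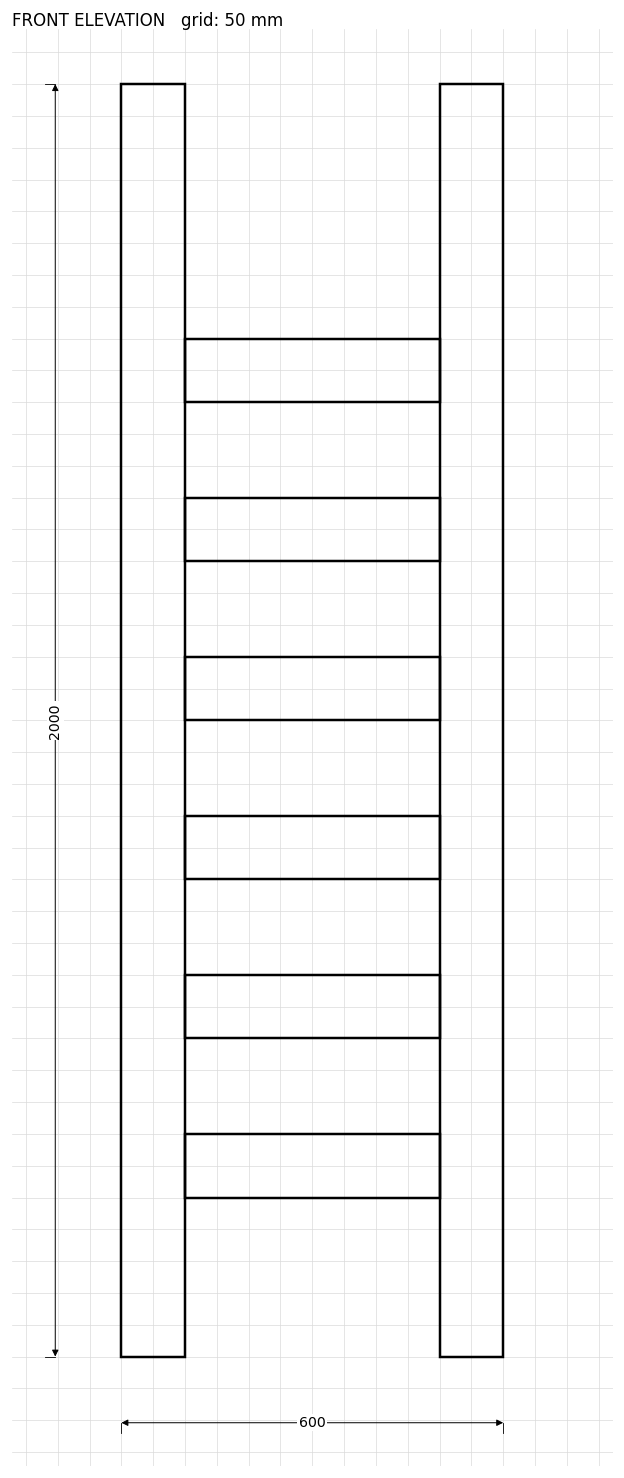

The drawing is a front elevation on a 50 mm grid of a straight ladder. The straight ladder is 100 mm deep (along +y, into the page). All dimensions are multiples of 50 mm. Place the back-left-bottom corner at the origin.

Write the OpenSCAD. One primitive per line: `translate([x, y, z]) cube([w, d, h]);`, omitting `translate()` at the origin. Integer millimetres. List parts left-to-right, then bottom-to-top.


cube([100, 100, 2000]);
translate([100, 0, 250]) cube([400, 100, 100]);
translate([100, 0, 500]) cube([400, 100, 100]);
translate([100, 0, 750]) cube([400, 100, 100]);
translate([100, 0, 1000]) cube([400, 100, 100]);
translate([100, 0, 1250]) cube([400, 100, 100]);
translate([100, 0, 1500]) cube([400, 100, 100]);
translate([500, 0, 0]) cube([100, 100, 2000]);


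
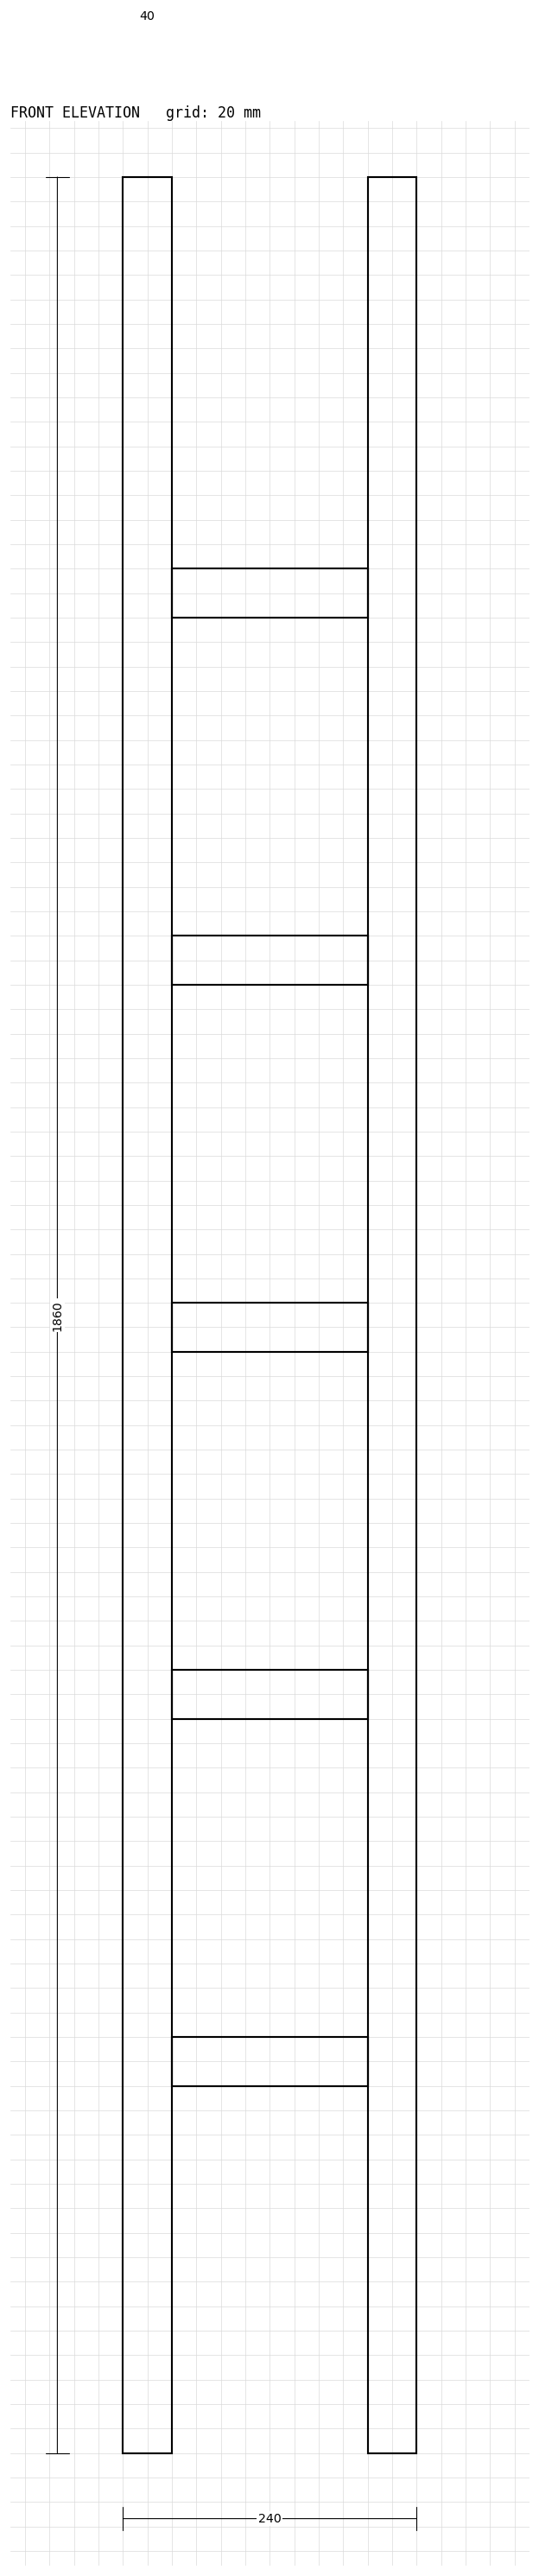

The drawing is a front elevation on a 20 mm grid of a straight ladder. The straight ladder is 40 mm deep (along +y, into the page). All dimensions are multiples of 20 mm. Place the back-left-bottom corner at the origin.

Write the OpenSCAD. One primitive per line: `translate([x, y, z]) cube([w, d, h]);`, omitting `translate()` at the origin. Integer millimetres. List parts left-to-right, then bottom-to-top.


cube([40, 40, 1860]);
translate([40, 0, 300]) cube([160, 40, 40]);
translate([40, 0, 600]) cube([160, 40, 40]);
translate([40, 0, 900]) cube([160, 40, 40]);
translate([40, 0, 1200]) cube([160, 40, 40]);
translate([40, 0, 1500]) cube([160, 40, 40]);
translate([200, 0, 0]) cube([40, 40, 1860]);


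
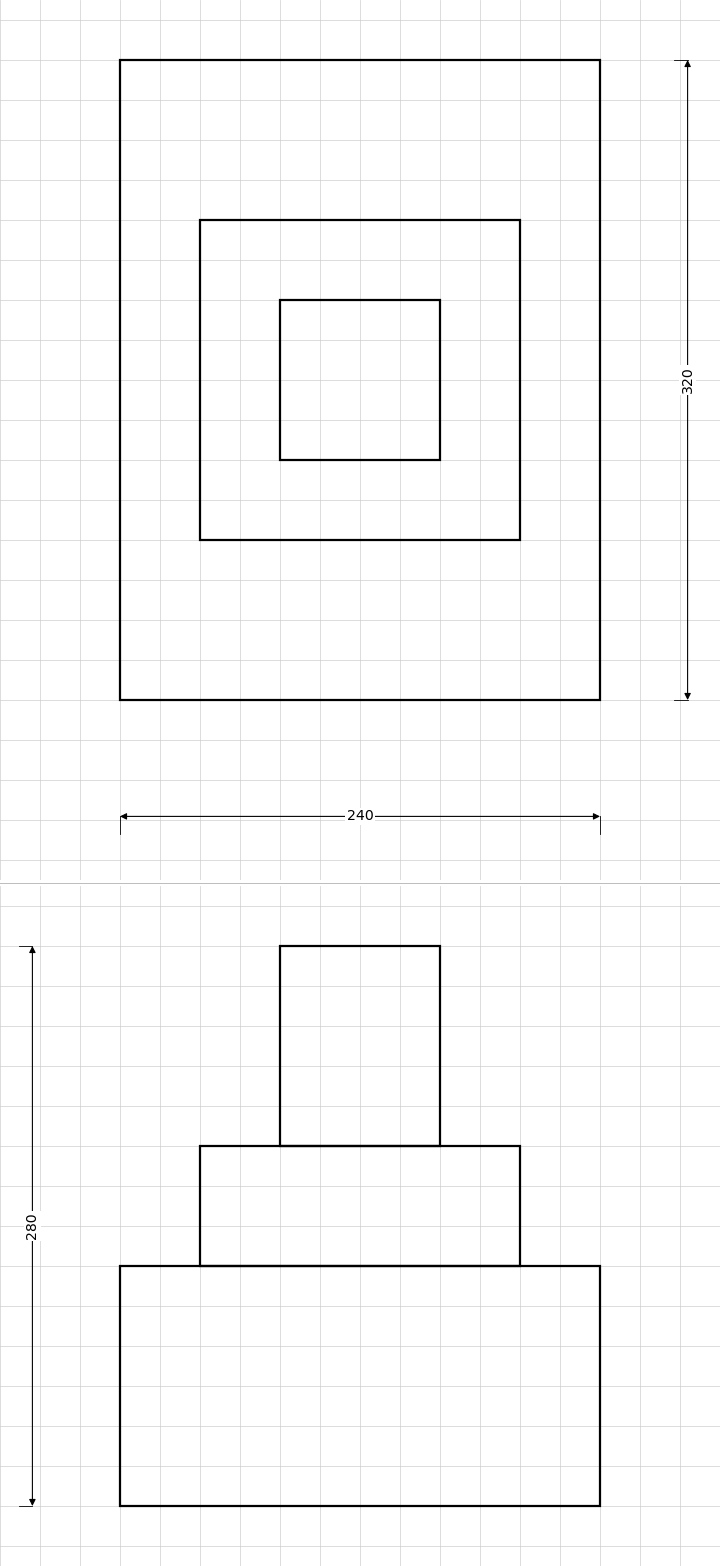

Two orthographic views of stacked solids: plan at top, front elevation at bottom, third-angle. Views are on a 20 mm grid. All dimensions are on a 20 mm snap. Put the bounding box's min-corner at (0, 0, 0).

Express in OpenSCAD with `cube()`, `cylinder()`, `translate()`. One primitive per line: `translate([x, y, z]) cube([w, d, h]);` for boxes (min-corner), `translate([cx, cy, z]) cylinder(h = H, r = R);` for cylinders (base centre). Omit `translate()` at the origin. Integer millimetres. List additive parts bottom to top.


cube([240, 320, 120]);
translate([40, 80, 120]) cube([160, 160, 60]);
translate([80, 120, 180]) cube([80, 80, 100]);
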